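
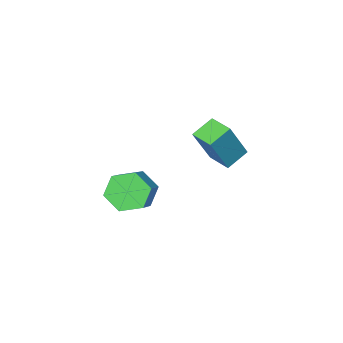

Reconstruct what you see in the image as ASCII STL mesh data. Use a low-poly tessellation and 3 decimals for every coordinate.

solid 
facet normal -0.682 -0.515 -0.519
outer loop
vertex 3.071 -4.205 -2.948
vertex 2.347 -3.527 -2.67
vertex 2.889 -3.376 -3.532
endloop
endfacet
facet normal 0.710 -0.295 -0.640
outer loop
vertex 3.071 -4.205 -2.948
vertex 2.889 -3.376 -3.532
vertex 3.937 -3.55 -2.289
endloop
endfacet
facet normal 0.710 -0.295 -0.640
outer loop
vertex 3.937 -3.55 -2.289
vertex 2.889 -3.376 -3.532
vertex 3.755 -2.721 -2.873
endloop
endfacet
facet normal 0.682 0.515 0.519
outer loop
vertex 3.937 -3.55 -2.289
vertex 3.755 -2.721 -2.873
vertex 3.213 -2.873 -2.01
endloop
endfacet
facet normal -0.682 -0.515 -0.519
outer loop
vertex 2.889 -3.376 -3.532
vertex 2.347 -3.527 -2.67
vertex 2.165 -2.698 -3.253
endloop
endfacet
facet normal 0.202 0.549 -0.811
outer loop
vertex 2.889 -3.376 -3.532
vertex 2.165 -2.698 -3.253
vertex 3.755 -2.721 -2.873
endloop
endfacet
facet normal 0.202 0.550 -0.811
outer loop
vertex 3.755 -2.721 -2.873
vertex 2.165 -2.698 -3.253
vertex 3.031 -2.044 -2.594
endloop
endfacet
facet normal 0.682 0.515 0.519
outer loop
vertex 3.755 -2.721 -2.873
vertex 3.031 -2.044 -2.594
vertex 3.213 -2.873 -2.01
endloop
endfacet
facet normal -0.682 -0.515 -0.520
outer loop
vertex 2.165 -2.698 -3.253
vertex 2.347 -3.527 -2.67
vertex 1.623 -2.85 -2.391
endloop
endfacet
facet normal -0.508 0.844 -0.170
outer loop
vertex 2.165 -2.698 -3.253
vertex 1.623 -2.85 -2.391
vertex 3.031 -2.044 -2.594
endloop
endfacet
facet normal -0.508 0.844 -0.172
outer loop
vertex 3.031 -2.044 -2.594
vertex 1.623 -2.85 -2.391
vertex 2.489 -2.195 -1.732
endloop
endfacet
facet normal 0.682 0.515 0.519
outer loop
vertex 3.031 -2.044 -2.594
vertex 2.489 -2.195 -1.732
vertex 3.213 -2.873 -2.01
endloop
endfacet
facet normal -0.682 -0.515 -0.519
outer loop
vertex 1.623 -2.85 -2.391
vertex 2.347 -3.527 -2.67
vertex 1.805 -3.679 -1.807
endloop
endfacet
facet normal -0.710 0.295 0.640
outer loop
vertex 1.623 -2.85 -2.391
vertex 1.805 -3.679 -1.807
vertex 2.489 -2.195 -1.732
endloop
endfacet
facet normal -0.710 0.295 0.640
outer loop
vertex 2.489 -2.195 -1.732
vertex 1.805 -3.679 -1.807
vertex 2.671 -3.024 -1.148
endloop
endfacet
facet normal 0.682 0.515 0.519
outer loop
vertex 2.489 -2.195 -1.732
vertex 2.671 -3.024 -1.148
vertex 3.213 -2.873 -2.01
endloop
endfacet
facet normal -0.682 -0.515 -0.519
outer loop
vertex 1.805 -3.679 -1.807
vertex 2.347 -3.527 -2.67
vertex 2.529 -4.356 -2.086
endloop
endfacet
facet normal -0.201 -0.550 0.811
outer loop
vertex 1.805 -3.679 -1.807
vertex 2.529 -4.356 -2.086
vertex 2.671 -3.024 -1.148
endloop
endfacet
facet normal -0.202 -0.549 0.811
outer loop
vertex 2.671 -3.024 -1.148
vertex 2.529 -4.356 -2.086
vertex 3.395 -3.702 -1.427
endloop
endfacet
facet normal 0.682 0.515 0.519
outer loop
vertex 2.671 -3.024 -1.148
vertex 3.395 -3.702 -1.427
vertex 3.213 -2.873 -2.01
endloop
endfacet
facet normal -0.682 -0.515 -0.519
outer loop
vertex 2.529 -4.356 -2.086
vertex 2.347 -3.527 -2.67
vertex 3.071 -4.205 -2.948
endloop
endfacet
facet normal 0.507 -0.844 0.171
outer loop
vertex 2.529 -4.356 -2.086
vertex 3.071 -4.205 -2.948
vertex 3.395 -3.702 -1.427
endloop
endfacet
facet normal 0.508 -0.844 0.171
outer loop
vertex 3.395 -3.702 -1.427
vertex 3.071 -4.205 -2.948
vertex 3.937 -3.55 -2.289
endloop
endfacet
facet normal 0.682 0.515 0.520
outer loop
vertex 3.395 -3.702 -1.427
vertex 3.937 -3.55 -2.289
vertex 3.213 -2.873 -2.01
endloop
endfacet
facet normal -0.882 0.004 0.471
outer loop
vertex -2.031 -3.864 -0.2
vertex -2.041 -2.674 -0.23
vertex -3.067 -3.92 -2.141
endloop
endfacet
facet normal 0.008 -1.000 0.025
outer loop
vertex -1.999 -3.926 -2.71
vertex -2.031 -3.864 -0.2
vertex -3.067 -3.92 -2.141
endloop
endfacet
facet normal -0.882 0.005 0.471
outer loop
vertex -3.067 -3.92 -2.141
vertex -2.041 -2.674 -0.23
vertex -3.076 -2.731 -2.17
endloop
endfacet
facet normal -0.470 -0.025 -0.882
outer loop
vertex -3.076 -2.731 -2.17
vertex -1.999 -3.926 -2.71
vertex -3.067 -3.92 -2.141
endloop
endfacet
facet normal 0.470 0.026 0.882
outer loop
vertex -2.031 -3.864 -0.2
vertex -0.973 -2.68 -0.799
vertex -2.041 -2.674 -0.23
endloop
endfacet
facet normal 0.009 -1.000 0.025
outer loop
vertex -0.964 -3.869 -0.77
vertex -2.031 -3.864 -0.2
vertex -1.999 -3.926 -2.71
endloop
endfacet
facet normal 0.471 0.025 0.882
outer loop
vertex -0.964 -3.869 -0.77
vertex -0.973 -2.68 -0.799
vertex -2.031 -3.864 -0.2
endloop
endfacet
facet normal -0.008 1.000 -0.025
outer loop
vertex -2.041 -2.674 -0.23
vertex -0.973 -2.68 -0.799
vertex -3.076 -2.731 -2.17
endloop
endfacet
facet normal -0.471 -0.026 -0.882
outer loop
vertex -2.009 -2.736 -2.74
vertex -1.999 -3.926 -2.71
vertex -3.076 -2.731 -2.17
endloop
endfacet
facet normal -0.008 1.000 -0.024
outer loop
vertex -3.076 -2.731 -2.17
vertex -0.973 -2.68 -0.799
vertex -2.009 -2.736 -2.74
endloop
endfacet
facet normal 0.882 -0.004 -0.471
outer loop
vertex -2.009 -2.736 -2.74
vertex -0.964 -3.869 -0.77
vertex -1.999 -3.926 -2.71
endloop
endfacet
facet normal 0.882 -0.005 -0.471
outer loop
vertex -0.973 -2.68 -0.799
vertex -0.964 -3.869 -0.77
vertex -2.009 -2.736 -2.74
endloop
endfacet

endsolid


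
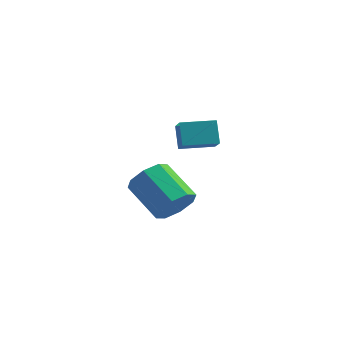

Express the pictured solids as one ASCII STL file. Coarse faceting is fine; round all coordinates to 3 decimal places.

solid 
facet normal -0.842 -0.540 -0.003
outer loop
vertex -1.951 -4.829 2.909
vertex -2.276 -4.328 3.761
vertex -2.423 -4.09 2.295
endloop
endfacet
facet normal 0.312 -0.481 -0.819
outer loop
vertex -1.304 -3.372 2.299
vertex -1.951 -4.829 2.909
vertex -2.423 -4.09 2.295
endloop
endfacet
facet normal -0.841 -0.541 -0.003
outer loop
vertex -2.423 -4.09 2.295
vertex -2.276 -4.328 3.761
vertex -2.748 -3.59 3.147
endloop
endfacet
facet normal -0.441 0.690 -0.573
outer loop
vertex -2.748 -3.59 3.147
vertex -1.304 -3.372 2.299
vertex -2.423 -4.09 2.295
endloop
endfacet
facet normal 0.441 -0.690 0.574
outer loop
vertex -1.951 -4.829 2.909
vertex -1.157 -3.61 3.765
vertex -2.276 -4.328 3.761
endloop
endfacet
facet normal 0.312 -0.482 -0.819
outer loop
vertex -0.832 -4.11 2.913
vertex -1.951 -4.829 2.909
vertex -1.304 -3.372 2.299
endloop
endfacet
facet normal 0.441 -0.690 0.573
outer loop
vertex -0.832 -4.11 2.913
vertex -1.157 -3.61 3.765
vertex -1.951 -4.829 2.909
endloop
endfacet
facet normal -0.312 0.482 0.819
outer loop
vertex -2.276 -4.328 3.761
vertex -1.157 -3.61 3.765
vertex -2.748 -3.59 3.147
endloop
endfacet
facet normal -0.441 0.690 -0.574
outer loop
vertex -1.629 -2.871 3.151
vertex -1.304 -3.372 2.299
vertex -2.748 -3.59 3.147
endloop
endfacet
facet normal -0.312 0.481 0.819
outer loop
vertex -2.748 -3.59 3.147
vertex -1.157 -3.61 3.765
vertex -1.629 -2.871 3.151
endloop
endfacet
facet normal 0.841 0.541 0.003
outer loop
vertex -1.629 -2.871 3.151
vertex -0.832 -4.11 2.913
vertex -1.304 -3.372 2.299
endloop
endfacet
facet normal 0.841 0.540 0.004
outer loop
vertex -1.157 -3.61 3.765
vertex -0.832 -4.11 2.913
vertex -1.629 -2.871 3.151
endloop
endfacet
facet normal 0.775 -0.373 -0.511
outer loop
vertex -2.521 -2.136 -1.098
vertex -3.092 -2.69 -1.56
vertex -2.766 -1.838 -1.687
endloop
endfacet
facet normal 0.527 0.826 0.199
outer loop
vertex -2.521 -2.136 -1.098
vertex -2.766 -1.838 -1.687
vertex -3.978 -1.437 -0.137
endloop
endfacet
facet normal 0.527 0.826 0.199
outer loop
vertex -3.978 -1.437 -0.137
vertex -2.766 -1.838 -1.687
vertex -4.223 -1.139 -0.726
endloop
endfacet
facet normal -0.775 0.372 0.511
outer loop
vertex -3.978 -1.437 -0.137
vertex -4.223 -1.139 -0.726
vertex -4.548 -1.99 -0.6
endloop
endfacet
facet normal 0.774 -0.373 -0.512
outer loop
vertex -2.766 -1.838 -1.687
vertex -3.092 -2.69 -1.56
vertex -3.203 -2.039 -2.202
endloop
endfacet
facet normal 0.126 0.883 -0.452
outer loop
vertex -2.766 -1.838 -1.687
vertex -3.203 -2.039 -2.202
vertex -4.223 -1.139 -0.726
endloop
endfacet
facet normal 0.126 0.883 -0.451
outer loop
vertex -4.223 -1.139 -0.726
vertex -3.203 -2.039 -2.202
vertex -4.659 -1.34 -1.241
endloop
endfacet
facet normal -0.775 0.372 0.511
outer loop
vertex -4.223 -1.139 -0.726
vertex -4.659 -1.34 -1.241
vertex -4.548 -1.99 -0.6
endloop
endfacet
facet normal 0.775 -0.372 -0.511
outer loop
vertex -3.203 -2.039 -2.202
vertex -3.092 -2.69 -1.56
vertex -3.574 -2.621 -2.341
endloop
endfacet
facet normal -0.349 0.422 -0.836
outer loop
vertex -3.203 -2.039 -2.202
vertex -3.574 -2.621 -2.341
vertex -4.659 -1.34 -1.241
endloop
endfacet
facet normal -0.349 0.422 -0.836
outer loop
vertex -4.659 -1.34 -1.241
vertex -3.574 -2.621 -2.341
vertex -5.03 -1.922 -1.38
endloop
endfacet
facet normal -0.775 0.372 0.511
outer loop
vertex -4.659 -1.34 -1.241
vertex -5.03 -1.922 -1.38
vertex -4.548 -1.99 -0.6
endloop
endfacet
facet normal 0.775 -0.371 -0.511
outer loop
vertex -3.574 -2.621 -2.341
vertex -3.092 -2.69 -1.56
vertex -3.662 -3.243 -2.023
endloop
endfacet
facet normal -0.620 -0.286 -0.731
outer loop
vertex -3.574 -2.621 -2.341
vertex -3.662 -3.243 -2.023
vertex -5.03 -1.922 -1.38
endloop
endfacet
facet normal -0.619 -0.285 -0.731
outer loop
vertex -5.03 -1.922 -1.38
vertex -3.662 -3.243 -2.023
vertex -5.119 -2.544 -1.062
endloop
endfacet
facet normal -0.775 0.372 0.511
outer loop
vertex -5.03 -1.922 -1.38
vertex -5.119 -2.544 -1.062
vertex -4.548 -1.99 -0.6
endloop
endfacet
facet normal 0.775 -0.372 -0.511
outer loop
vertex -3.662 -3.243 -2.023
vertex -3.092 -2.69 -1.56
vertex -3.417 -3.541 -1.434
endloop
endfacet
facet normal -0.527 -0.826 -0.199
outer loop
vertex -3.662 -3.243 -2.023
vertex -3.417 -3.541 -1.434
vertex -5.119 -2.544 -1.062
endloop
endfacet
facet normal -0.527 -0.826 -0.199
outer loop
vertex -5.119 -2.544 -1.062
vertex -3.417 -3.541 -1.434
vertex -4.874 -2.842 -0.473
endloop
endfacet
facet normal -0.775 0.373 0.511
outer loop
vertex -5.119 -2.544 -1.062
vertex -4.874 -2.842 -0.473
vertex -4.548 -1.99 -0.6
endloop
endfacet
facet normal 0.775 -0.372 -0.511
outer loop
vertex -3.417 -3.541 -1.434
vertex -3.092 -2.69 -1.56
vertex -2.981 -3.34 -0.919
endloop
endfacet
facet normal -0.126 -0.883 0.451
outer loop
vertex -3.417 -3.541 -1.434
vertex -2.981 -3.34 -0.919
vertex -4.874 -2.842 -0.473
endloop
endfacet
facet normal -0.126 -0.883 0.452
outer loop
vertex -4.874 -2.842 -0.473
vertex -2.981 -3.34 -0.919
vertex -4.437 -2.641 0.042
endloop
endfacet
facet normal -0.774 0.373 0.512
outer loop
vertex -4.874 -2.842 -0.473
vertex -4.437 -2.641 0.042
vertex -4.548 -1.99 -0.6
endloop
endfacet
facet normal 0.775 -0.372 -0.511
outer loop
vertex -2.981 -3.34 -0.919
vertex -3.092 -2.69 -1.56
vertex -2.61 -2.758 -0.78
endloop
endfacet
facet normal 0.349 -0.422 0.836
outer loop
vertex -2.981 -3.34 -0.919
vertex -2.61 -2.758 -0.78
vertex -4.437 -2.641 0.042
endloop
endfacet
facet normal 0.349 -0.422 0.836
outer loop
vertex -4.437 -2.641 0.042
vertex -2.61 -2.758 -0.78
vertex -4.066 -2.059 0.181
endloop
endfacet
facet normal -0.775 0.372 0.511
outer loop
vertex -4.437 -2.641 0.042
vertex -4.066 -2.059 0.181
vertex -4.548 -1.99 -0.6
endloop
endfacet
facet normal 0.775 -0.372 -0.511
outer loop
vertex -2.61 -2.758 -0.78
vertex -3.092 -2.69 -1.56
vertex -2.521 -2.136 -1.098
endloop
endfacet
facet normal 0.620 0.285 0.731
outer loop
vertex -2.61 -2.758 -0.78
vertex -2.521 -2.136 -1.098
vertex -4.066 -2.059 0.181
endloop
endfacet
facet normal 0.619 0.286 0.731
outer loop
vertex -4.066 -2.059 0.181
vertex -2.521 -2.136 -1.098
vertex -3.978 -1.437 -0.137
endloop
endfacet
facet normal -0.775 0.371 0.511
outer loop
vertex -4.066 -2.059 0.181
vertex -3.978 -1.437 -0.137
vertex -4.548 -1.99 -0.6
endloop
endfacet

endsolid


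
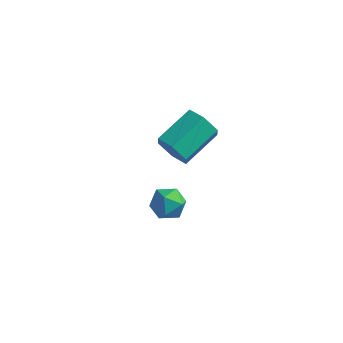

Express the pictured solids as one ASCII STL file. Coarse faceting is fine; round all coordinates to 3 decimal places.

solid 
facet normal -0.624 -0.346 0.700
outer loop
vertex 0.102 -1.242 -1.505
vertex 0.161 -1.862 -1.759
vertex 0.584 -1.654 -1.279
endloop
endfacet
facet normal -0.257 0.215 0.942
outer loop
vertex 0.102 -1.242 -1.505
vertex 0.584 -1.654 -1.279
vertex 0.721 -1.005 -1.39
endloop
endfacet
facet normal -0.389 0.768 0.509
outer loop
vertex 0.102 -1.242 -1.505
vertex 0.721 -1.005 -1.39
vertex 0.383 -0.812 -1.939
endloop
endfacet
facet normal -0.837 0.547 -0.000
outer loop
vertex 0.102 -1.242 -1.505
vertex 0.383 -0.812 -1.939
vertex 0.037 -1.342 -2.167
endloop
endfacet
facet normal -0.983 -0.142 0.118
outer loop
vertex 0.102 -1.242 -1.505
vertex 0.037 -1.342 -2.167
vertex 0.161 -1.862 -1.759
endloop
endfacet
facet normal 0.437 0.061 0.897
outer loop
vertex 0.721 -1.005 -1.39
vertex 0.584 -1.654 -1.279
vertex 1.163 -1.478 -1.573
endloop
endfacet
facet normal -0.156 -0.848 0.506
outer loop
vertex 0.584 -1.654 -1.279
vertex 0.161 -1.862 -1.759
vertex 0.817 -2.008 -1.801
endloop
endfacet
facet normal -0.735 -0.518 -0.437
outer loop
vertex 0.161 -1.862 -1.759
vertex 0.037 -1.342 -2.167
vertex 0.479 -1.815 -2.35
endloop
endfacet
facet normal -0.500 0.597 -0.628
outer loop
vertex 0.037 -1.342 -2.167
vertex 0.383 -0.812 -1.939
vertex 0.616 -1.166 -2.461
endloop
endfacet
facet normal 0.225 0.954 0.197
outer loop
vertex 0.383 -0.812 -1.939
vertex 0.721 -1.005 -1.39
vertex 1.039 -0.958 -1.981
endloop
endfacet
facet normal 0.837 -0.547 0.000
outer loop
vertex 1.098 -1.578 -2.235
vertex 1.163 -1.478 -1.573
vertex 0.817 -2.008 -1.801
endloop
endfacet
facet normal 0.389 -0.768 -0.509
outer loop
vertex 1.098 -1.578 -2.235
vertex 0.817 -2.008 -1.801
vertex 0.479 -1.815 -2.35
endloop
endfacet
facet normal 0.257 -0.215 -0.942
outer loop
vertex 1.098 -1.578 -2.235
vertex 0.479 -1.815 -2.35
vertex 0.616 -1.166 -2.461
endloop
endfacet
facet normal 0.624 0.346 -0.700
outer loop
vertex 1.098 -1.578 -2.235
vertex 0.616 -1.166 -2.461
vertex 1.039 -0.958 -1.981
endloop
endfacet
facet normal 0.983 0.142 -0.118
outer loop
vertex 1.098 -1.578 -2.235
vertex 1.039 -0.958 -1.981
vertex 1.163 -1.478 -1.573
endloop
endfacet
facet normal 0.500 -0.597 0.628
outer loop
vertex 0.817 -2.008 -1.801
vertex 1.163 -1.478 -1.573
vertex 0.584 -1.654 -1.279
endloop
endfacet
facet normal -0.225 -0.954 -0.197
outer loop
vertex 0.479 -1.815 -2.35
vertex 0.817 -2.008 -1.801
vertex 0.161 -1.862 -1.759
endloop
endfacet
facet normal -0.437 -0.061 -0.897
outer loop
vertex 0.616 -1.166 -2.461
vertex 0.479 -1.815 -2.35
vertex 0.037 -1.342 -2.167
endloop
endfacet
facet normal 0.156 0.848 -0.506
outer loop
vertex 1.039 -0.958 -1.981
vertex 0.616 -1.166 -2.461
vertex 0.383 -0.812 -1.939
endloop
endfacet
facet normal 0.735 0.518 0.437
outer loop
vertex 1.163 -1.478 -1.573
vertex 1.039 -0.958 -1.981
vertex 0.721 -1.005 -1.39
endloop
endfacet
facet normal -0.313 -0.878 -0.363
outer loop
vertex -0.342 1.896 -3.326
vertex -0.855 1.859 -2.793
vertex -1.015 2.183 -3.439
endloop
endfacet
facet normal 0.274 0.281 -0.920
outer loop
vertex -0.342 1.896 -3.326
vertex -1.015 2.183 -3.439
vertex 0.167 3.317 -2.74
endloop
endfacet
facet normal 0.275 0.281 -0.920
outer loop
vertex 0.167 3.317 -2.74
vertex -1.015 2.183 -3.439
vertex -0.506 3.605 -2.853
endloop
endfacet
facet normal 0.315 0.878 0.362
outer loop
vertex 0.167 3.317 -2.74
vertex -0.506 3.605 -2.853
vertex -0.345 3.281 -2.207
endloop
endfacet
facet normal -0.314 -0.878 -0.362
outer loop
vertex -1.015 2.183 -3.439
vertex -0.855 1.859 -2.793
vertex -1.527 2.146 -2.906
endloop
endfacet
facet normal -0.650 0.477 -0.592
outer loop
vertex -1.015 2.183 -3.439
vertex -1.527 2.146 -2.906
vertex -0.506 3.605 -2.853
endloop
endfacet
facet normal -0.650 0.477 -0.592
outer loop
vertex -0.506 3.605 -2.853
vertex -1.527 2.146 -2.906
vertex -1.018 3.568 -2.32
endloop
endfacet
facet normal 0.314 0.878 0.362
outer loop
vertex -0.506 3.605 -2.853
vertex -1.018 3.568 -2.32
vertex -0.345 3.281 -2.207
endloop
endfacet
facet normal -0.314 -0.878 -0.361
outer loop
vertex -1.527 2.146 -2.906
vertex -0.855 1.859 -2.793
vertex -1.367 1.823 -2.26
endloop
endfacet
facet normal -0.924 0.196 0.327
outer loop
vertex -1.527 2.146 -2.906
vertex -1.367 1.823 -2.26
vertex -1.018 3.568 -2.32
endloop
endfacet
facet normal -0.924 0.196 0.327
outer loop
vertex -1.018 3.568 -2.32
vertex -1.367 1.823 -2.26
vertex -0.858 3.244 -1.674
endloop
endfacet
facet normal 0.313 0.878 0.363
outer loop
vertex -1.018 3.568 -2.32
vertex -0.858 3.244 -1.674
vertex -0.345 3.281 -2.207
endloop
endfacet
facet normal -0.315 -0.878 -0.362
outer loop
vertex -1.367 1.823 -2.26
vertex -0.855 1.859 -2.793
vertex -0.694 1.535 -2.147
endloop
endfacet
facet normal -0.275 -0.281 0.920
outer loop
vertex -1.367 1.823 -2.26
vertex -0.694 1.535 -2.147
vertex -0.858 3.244 -1.674
endloop
endfacet
facet normal -0.274 -0.281 0.920
outer loop
vertex -0.858 3.244 -1.674
vertex -0.694 1.535 -2.147
vertex -0.185 2.957 -1.561
endloop
endfacet
facet normal 0.313 0.878 0.363
outer loop
vertex -0.858 3.244 -1.674
vertex -0.185 2.957 -1.561
vertex -0.345 3.281 -2.207
endloop
endfacet
facet normal -0.314 -0.878 -0.362
outer loop
vertex -0.694 1.535 -2.147
vertex -0.855 1.859 -2.793
vertex -0.182 1.572 -2.68
endloop
endfacet
facet normal 0.650 -0.477 0.592
outer loop
vertex -0.694 1.535 -2.147
vertex -0.182 1.572 -2.68
vertex -0.185 2.957 -1.561
endloop
endfacet
facet normal 0.650 -0.477 0.592
outer loop
vertex -0.185 2.957 -1.561
vertex -0.182 1.572 -2.68
vertex 0.327 2.994 -2.094
endloop
endfacet
facet normal 0.314 0.878 0.362
outer loop
vertex -0.185 2.957 -1.561
vertex 0.327 2.994 -2.094
vertex -0.345 3.281 -2.207
endloop
endfacet
facet normal -0.313 -0.878 -0.363
outer loop
vertex -0.182 1.572 -2.68
vertex -0.855 1.859 -2.793
vertex -0.342 1.896 -3.326
endloop
endfacet
facet normal 0.924 -0.196 -0.327
outer loop
vertex -0.182 1.572 -2.68
vertex -0.342 1.896 -3.326
vertex 0.327 2.994 -2.094
endloop
endfacet
facet normal 0.924 -0.196 -0.327
outer loop
vertex 0.327 2.994 -2.094
vertex -0.342 1.896 -3.326
vertex 0.167 3.317 -2.74
endloop
endfacet
facet normal 0.314 0.878 0.361
outer loop
vertex 0.327 2.994 -2.094
vertex 0.167 3.317 -2.74
vertex -0.345 3.281 -2.207
endloop
endfacet

endsolid


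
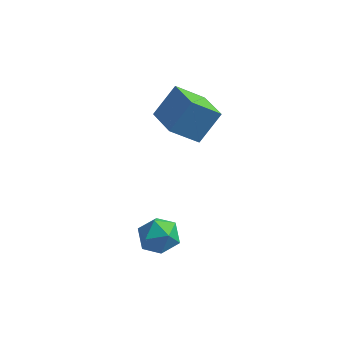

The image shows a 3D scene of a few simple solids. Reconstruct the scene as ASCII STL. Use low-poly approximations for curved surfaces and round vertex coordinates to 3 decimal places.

solid 
facet normal 0.303 0.946 0.117
outer loop
vertex -2.858 -2.832 -4.209
vertex -3.693 -2.663 -3.412
vertex -2.639 -3.041 -3.082
endloop
endfacet
facet normal 0.848 0.525 -0.068
outer loop
vertex -2.858 -2.832 -4.209
vertex -2.639 -3.041 -3.082
vertex -2.248 -3.778 -3.898
endloop
endfacet
facet normal 0.689 0.217 -0.691
outer loop
vertex -2.858 -2.832 -4.209
vertex -2.248 -3.778 -3.898
vertex -3.06 -3.856 -4.732
endloop
endfacet
facet normal 0.045 0.447 -0.893
outer loop
vertex -2.858 -2.832 -4.209
vertex -3.06 -3.856 -4.732
vertex -3.953 -3.167 -4.432
endloop
endfacet
facet normal -0.195 0.898 -0.394
outer loop
vertex -2.858 -2.832 -4.209
vertex -3.953 -3.167 -4.432
vertex -3.693 -2.663 -3.412
endloop
endfacet
facet normal 0.905 0.011 0.424
outer loop
vertex -2.248 -3.778 -3.898
vertex -2.639 -3.041 -3.082
vertex -2.707 -4.193 -2.908
endloop
endfacet
facet normal 0.022 0.692 0.721
outer loop
vertex -2.639 -3.041 -3.082
vertex -3.693 -2.663 -3.412
vertex -3.6 -3.504 -2.608
endloop
endfacet
facet normal -0.782 0.615 -0.105
outer loop
vertex -3.693 -2.663 -3.412
vertex -3.953 -3.167 -4.432
vertex -4.412 -3.582 -3.442
endloop
endfacet
facet normal -0.395 -0.114 -0.912
outer loop
vertex -3.953 -3.167 -4.432
vertex -3.06 -3.856 -4.732
vertex -4.021 -4.319 -4.258
endloop
endfacet
facet normal 0.648 -0.488 -0.585
outer loop
vertex -3.06 -3.856 -4.732
vertex -2.248 -3.778 -3.898
vertex -2.967 -4.697 -3.928
endloop
endfacet
facet normal -0.045 -0.447 0.893
outer loop
vertex -3.802 -4.528 -3.131
vertex -2.707 -4.193 -2.908
vertex -3.6 -3.504 -2.608
endloop
endfacet
facet normal -0.689 -0.217 0.691
outer loop
vertex -3.802 -4.528 -3.131
vertex -3.6 -3.504 -2.608
vertex -4.412 -3.582 -3.442
endloop
endfacet
facet normal -0.848 -0.525 0.068
outer loop
vertex -3.802 -4.528 -3.131
vertex -4.412 -3.582 -3.442
vertex -4.021 -4.319 -4.258
endloop
endfacet
facet normal -0.303 -0.946 -0.117
outer loop
vertex -3.802 -4.528 -3.131
vertex -4.021 -4.319 -4.258
vertex -2.967 -4.697 -3.928
endloop
endfacet
facet normal 0.195 -0.898 0.394
outer loop
vertex -3.802 -4.528 -3.131
vertex -2.967 -4.697 -3.928
vertex -2.707 -4.193 -2.908
endloop
endfacet
facet normal 0.395 0.114 0.912
outer loop
vertex -3.6 -3.504 -2.608
vertex -2.707 -4.193 -2.908
vertex -2.639 -3.041 -3.082
endloop
endfacet
facet normal -0.648 0.488 0.585
outer loop
vertex -4.412 -3.582 -3.442
vertex -3.6 -3.504 -2.608
vertex -3.693 -2.663 -3.412
endloop
endfacet
facet normal -0.905 -0.011 -0.424
outer loop
vertex -4.021 -4.319 -4.258
vertex -4.412 -3.582 -3.442
vertex -3.953 -3.167 -4.432
endloop
endfacet
facet normal -0.022 -0.692 -0.721
outer loop
vertex -2.967 -4.697 -3.928
vertex -4.021 -4.319 -4.258
vertex -3.06 -3.856 -4.732
endloop
endfacet
facet normal 0.782 -0.615 0.105
outer loop
vertex -2.707 -4.193 -2.908
vertex -2.967 -4.697 -3.928
vertex -2.248 -3.778 -3.898
endloop
endfacet
facet normal -0.681 -0.327 0.655
outer loop
vertex -2.841 1.419 2.339
vertex -4.042 2.988 1.874
vertex -3.726 0.305 0.864
endloop
endfacet
facet normal 0.592 -0.773 0.229
outer loop
vertex -2.338 0.972 -0.474
vertex -2.841 1.419 2.339
vertex -3.726 0.305 0.864
endloop
endfacet
facet normal -0.680 -0.327 0.656
outer loop
vertex -3.726 0.305 0.864
vertex -4.042 2.988 1.874
vertex -4.928 1.873 0.399
endloop
endfacet
facet normal -0.432 -0.544 -0.719
outer loop
vertex -4.928 1.873 0.399
vertex -2.338 0.972 -0.474
vertex -3.726 0.305 0.864
endloop
endfacet
facet normal 0.432 0.544 0.719
outer loop
vertex -2.841 1.419 2.339
vertex -2.654 3.655 0.536
vertex -4.042 2.988 1.874
endloop
endfacet
facet normal 0.592 -0.773 0.229
outer loop
vertex -1.452 2.087 1.001
vertex -2.841 1.419 2.339
vertex -2.338 0.972 -0.474
endloop
endfacet
facet normal 0.431 0.544 0.720
outer loop
vertex -1.452 2.087 1.001
vertex -2.654 3.655 0.536
vertex -2.841 1.419 2.339
endloop
endfacet
facet normal -0.592 0.773 -0.229
outer loop
vertex -4.042 2.988 1.874
vertex -2.654 3.655 0.536
vertex -4.928 1.873 0.399
endloop
endfacet
facet normal -0.432 -0.544 -0.720
outer loop
vertex -3.539 2.541 -0.939
vertex -2.338 0.972 -0.474
vertex -4.928 1.873 0.399
endloop
endfacet
facet normal -0.592 0.773 -0.229
outer loop
vertex -4.928 1.873 0.399
vertex -2.654 3.655 0.536
vertex -3.539 2.541 -0.939
endloop
endfacet
facet normal 0.681 0.327 -0.656
outer loop
vertex -3.539 2.541 -0.939
vertex -1.452 2.087 1.001
vertex -2.338 0.972 -0.474
endloop
endfacet
facet normal 0.681 0.327 -0.656
outer loop
vertex -2.654 3.655 0.536
vertex -1.452 2.087 1.001
vertex -3.539 2.541 -0.939
endloop
endfacet

endsolid


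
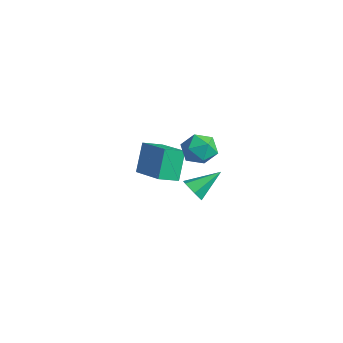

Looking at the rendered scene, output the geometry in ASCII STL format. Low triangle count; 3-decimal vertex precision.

solid 
facet normal -0.928 0.063 -0.366
outer loop
vertex -3.389 -2.297 -1.025
vertex -3.176 -1.375 -1.406
vertex -2.897 -2.974 -2.389
endloop
endfacet
facet normal -0.209 -0.904 0.373
outer loop
vertex -0.984 -3.105 -1.634
vertex -3.389 -2.297 -1.025
vertex -2.897 -2.974 -2.389
endloop
endfacet
facet normal -0.928 0.063 -0.366
outer loop
vertex -2.897 -2.974 -2.389
vertex -3.176 -1.375 -1.406
vertex -2.684 -2.053 -2.77
endloop
endfacet
facet normal 0.307 -0.424 -0.852
outer loop
vertex -2.684 -2.053 -2.77
vertex -0.984 -3.105 -1.634
vertex -2.897 -2.974 -2.389
endloop
endfacet
facet normal -0.307 0.423 0.852
outer loop
vertex -3.389 -2.297 -1.025
vertex -1.263 -1.506 -0.651
vertex -3.176 -1.375 -1.406
endloop
endfacet
facet normal -0.209 -0.904 0.374
outer loop
vertex -1.476 -2.427 -0.27
vertex -3.389 -2.297 -1.025
vertex -0.984 -3.105 -1.634
endloop
endfacet
facet normal -0.307 0.424 0.852
outer loop
vertex -1.476 -2.427 -0.27
vertex -1.263 -1.506 -0.651
vertex -3.389 -2.297 -1.025
endloop
endfacet
facet normal 0.209 0.904 -0.374
outer loop
vertex -3.176 -1.375 -1.406
vertex -1.263 -1.506 -0.651
vertex -2.684 -2.053 -2.77
endloop
endfacet
facet normal 0.308 -0.423 -0.852
outer loop
vertex -0.771 -2.183 -2.015
vertex -0.984 -3.105 -1.634
vertex -2.684 -2.053 -2.77
endloop
endfacet
facet normal 0.209 0.904 -0.373
outer loop
vertex -2.684 -2.053 -2.77
vertex -1.263 -1.506 -0.651
vertex -0.771 -2.183 -2.015
endloop
endfacet
facet normal 0.928 -0.063 0.366
outer loop
vertex -0.771 -2.183 -2.015
vertex -1.476 -2.427 -0.27
vertex -0.984 -3.105 -1.634
endloop
endfacet
facet normal 0.928 -0.063 0.366
outer loop
vertex -1.263 -1.506 -0.651
vertex -1.476 -2.427 -0.27
vertex -0.771 -2.183 -2.015
endloop
endfacet
facet normal -0.157 -0.843 -0.514
outer loop
vertex 3.602 -4.499 0.926
vertex 3.104 -4.244 0.66
vertex 3.661 -4.186 0.394
endloop
endfacet
facet normal 0.978 0.115 0.176
outer loop
vertex 3.602 -4.499 0.926
vertex 3.661 -4.186 0.394
vertex 3.336 -2.996 1.42
endloop
endfacet
facet normal -0.157 -0.844 -0.513
outer loop
vertex 3.661 -4.186 0.394
vertex 3.104 -4.244 0.66
vertex 3.162 -3.931 0.128
endloop
endfacet
facet normal 0.592 0.613 -0.523
outer loop
vertex 3.661 -4.186 0.394
vertex 3.162 -3.931 0.128
vertex 3.336 -2.996 1.42
endloop
endfacet
facet normal -0.157 -0.844 -0.513
outer loop
vertex 3.162 -3.931 0.128
vertex 3.104 -4.244 0.66
vertex 2.605 -3.989 0.394
endloop
endfacet
facet normal -0.332 0.785 -0.523
outer loop
vertex 3.162 -3.931 0.128
vertex 2.605 -3.989 0.394
vertex 3.336 -2.996 1.42
endloop
endfacet
facet normal -0.157 -0.843 -0.514
outer loop
vertex 2.605 -3.989 0.394
vertex 3.104 -4.244 0.66
vertex 2.546 -4.302 0.926
endloop
endfacet
facet normal -0.870 0.461 0.174
outer loop
vertex 2.605 -3.989 0.394
vertex 2.546 -4.302 0.926
vertex 3.336 -2.996 1.42
endloop
endfacet
facet normal -0.157 -0.843 -0.514
outer loop
vertex 2.546 -4.302 0.926
vertex 3.104 -4.244 0.66
vertex 3.045 -4.557 1.192
endloop
endfacet
facet normal -0.485 -0.037 0.874
outer loop
vertex 2.546 -4.302 0.926
vertex 3.045 -4.557 1.192
vertex 3.336 -2.996 1.42
endloop
endfacet
facet normal -0.157 -0.843 -0.514
outer loop
vertex 3.045 -4.557 1.192
vertex 3.104 -4.244 0.66
vertex 3.602 -4.499 0.926
endloop
endfacet
facet normal 0.439 -0.209 0.874
outer loop
vertex 3.045 -4.557 1.192
vertex 3.602 -4.499 0.926
vertex 3.336 -2.996 1.42
endloop
endfacet
facet normal -0.471 0.877 0.097
outer loop
vertex 1.232 -2.007 1.162
vertex 0.684 -2.362 1.709
vertex 1.403 -2.007 1.996
endloop
endfacet
facet normal 0.222 0.974 -0.045
outer loop
vertex 1.232 -2.007 1.162
vertex 1.403 -2.007 1.996
vertex 2.022 -2.174 1.434
endloop
endfacet
facet normal 0.367 0.651 -0.665
outer loop
vertex 1.232 -2.007 1.162
vertex 2.022 -2.174 1.434
vertex 1.685 -2.632 0.8
endloop
endfacet
facet normal -0.236 0.354 -0.905
outer loop
vertex 1.232 -2.007 1.162
vertex 1.685 -2.632 0.8
vertex 0.858 -2.748 0.97
endloop
endfacet
facet normal -0.754 0.493 -0.435
outer loop
vertex 1.232 -2.007 1.162
vertex 0.858 -2.748 0.97
vertex 0.684 -2.362 1.709
endloop
endfacet
facet normal 0.599 0.651 0.466
outer loop
vertex 2.022 -2.174 1.434
vertex 1.403 -2.007 1.996
vertex 1.962 -2.632 2.15
endloop
endfacet
facet normal -0.521 0.493 0.696
outer loop
vertex 1.403 -2.007 1.996
vertex 0.684 -2.362 1.709
vertex 1.135 -2.748 2.32
endloop
endfacet
facet normal -0.978 -0.128 -0.164
outer loop
vertex 0.684 -2.362 1.709
vertex 0.858 -2.748 0.97
vertex 0.798 -3.206 1.686
endloop
endfacet
facet normal -0.141 -0.354 -0.925
outer loop
vertex 0.858 -2.748 0.97
vertex 1.685 -2.632 0.8
vertex 1.417 -3.373 1.124
endloop
endfacet
facet normal 0.835 0.127 -0.536
outer loop
vertex 1.685 -2.632 0.8
vertex 2.022 -2.174 1.434
vertex 2.136 -3.018 1.411
endloop
endfacet
facet normal 0.236 -0.354 0.905
outer loop
vertex 1.588 -3.373 1.958
vertex 1.962 -2.632 2.15
vertex 1.135 -2.748 2.32
endloop
endfacet
facet normal -0.367 -0.651 0.665
outer loop
vertex 1.588 -3.373 1.958
vertex 1.135 -2.748 2.32
vertex 0.798 -3.206 1.686
endloop
endfacet
facet normal -0.222 -0.974 0.045
outer loop
vertex 1.588 -3.373 1.958
vertex 0.798 -3.206 1.686
vertex 1.417 -3.373 1.124
endloop
endfacet
facet normal 0.471 -0.877 -0.097
outer loop
vertex 1.588 -3.373 1.958
vertex 1.417 -3.373 1.124
vertex 2.136 -3.018 1.411
endloop
endfacet
facet normal 0.754 -0.493 0.435
outer loop
vertex 1.588 -3.373 1.958
vertex 2.136 -3.018 1.411
vertex 1.962 -2.632 2.15
endloop
endfacet
facet normal 0.141 0.354 0.925
outer loop
vertex 1.135 -2.748 2.32
vertex 1.962 -2.632 2.15
vertex 1.403 -2.007 1.996
endloop
endfacet
facet normal -0.835 -0.127 0.536
outer loop
vertex 0.798 -3.206 1.686
vertex 1.135 -2.748 2.32
vertex 0.684 -2.362 1.709
endloop
endfacet
facet normal -0.599 -0.651 -0.466
outer loop
vertex 1.417 -3.373 1.124
vertex 0.798 -3.206 1.686
vertex 0.858 -2.748 0.97
endloop
endfacet
facet normal 0.521 -0.493 -0.696
outer loop
vertex 2.136 -3.018 1.411
vertex 1.417 -3.373 1.124
vertex 1.685 -2.632 0.8
endloop
endfacet
facet normal 0.978 0.128 0.164
outer loop
vertex 1.962 -2.632 2.15
vertex 2.136 -3.018 1.411
vertex 2.022 -2.174 1.434
endloop
endfacet

endsolid


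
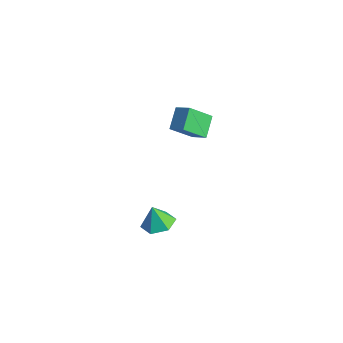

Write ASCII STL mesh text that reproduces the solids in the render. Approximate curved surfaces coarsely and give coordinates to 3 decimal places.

solid 
facet normal -0.839 -0.166 -0.519
outer loop
vertex 1.862 -0.496 2.445
vertex 2.226 0.406 1.568
vertex 2.358 -1.244 1.882
endloop
endfacet
facet normal -0.278 -0.688 0.670
outer loop
vertex 3.054 -1.106 2.312
vertex 1.862 -0.496 2.445
vertex 2.358 -1.244 1.882
endloop
endfacet
facet normal -0.839 -0.166 -0.518
outer loop
vertex 2.358 -1.244 1.882
vertex 2.226 0.406 1.568
vertex 2.722 -0.342 1.004
endloop
endfacet
facet normal 0.468 -0.706 -0.531
outer loop
vertex 2.722 -0.342 1.004
vertex 3.054 -1.106 2.312
vertex 2.358 -1.244 1.882
endloop
endfacet
facet normal -0.468 0.706 0.532
outer loop
vertex 1.862 -0.496 2.445
vertex 2.922 0.544 1.998
vertex 2.226 0.406 1.568
endloop
endfacet
facet normal -0.278 -0.689 0.669
outer loop
vertex 2.558 -0.358 2.876
vertex 1.862 -0.496 2.445
vertex 3.054 -1.106 2.312
endloop
endfacet
facet normal -0.469 0.706 0.531
outer loop
vertex 2.558 -0.358 2.876
vertex 2.922 0.544 1.998
vertex 1.862 -0.496 2.445
endloop
endfacet
facet normal 0.277 0.689 -0.670
outer loop
vertex 2.226 0.406 1.568
vertex 2.922 0.544 1.998
vertex 2.722 -0.342 1.004
endloop
endfacet
facet normal 0.469 -0.706 -0.531
outer loop
vertex 3.418 -0.204 1.435
vertex 3.054 -1.106 2.312
vertex 2.722 -0.342 1.004
endloop
endfacet
facet normal 0.278 0.689 -0.670
outer loop
vertex 2.722 -0.342 1.004
vertex 2.922 0.544 1.998
vertex 3.418 -0.204 1.435
endloop
endfacet
facet normal 0.839 0.165 0.518
outer loop
vertex 3.418 -0.204 1.435
vertex 2.558 -0.358 2.876
vertex 3.054 -1.106 2.312
endloop
endfacet
facet normal 0.839 0.166 0.518
outer loop
vertex 2.922 0.544 1.998
vertex 2.558 -0.358 2.876
vertex 3.418 -0.204 1.435
endloop
endfacet
facet normal 0.267 0.097 -0.959
outer loop
vertex 3.175 -1.572 -3.587
vertex 2.767 -2.2 -3.764
vertex 2.435 -1.506 -3.786
endloop
endfacet
facet normal -0.097 0.780 0.619
outer loop
vertex 3.175 -1.572 -3.587
vertex 2.435 -1.506 -3.786
vertex 2.493 -2.3 -2.776
endloop
endfacet
facet normal 0.266 0.097 -0.959
outer loop
vertex 2.435 -1.506 -3.786
vertex 2.767 -2.2 -3.764
vertex 2.027 -2.135 -3.963
endloop
endfacet
facet normal -0.821 0.425 0.381
outer loop
vertex 2.435 -1.506 -3.786
vertex 2.027 -2.135 -3.963
vertex 2.493 -2.3 -2.776
endloop
endfacet
facet normal 0.266 0.097 -0.959
outer loop
vertex 2.027 -2.135 -3.963
vertex 2.767 -2.2 -3.764
vertex 2.359 -2.829 -3.941
endloop
endfacet
facet normal -0.868 -0.406 0.284
outer loop
vertex 2.027 -2.135 -3.963
vertex 2.359 -2.829 -3.941
vertex 2.493 -2.3 -2.776
endloop
endfacet
facet normal 0.267 0.096 -0.959
outer loop
vertex 2.359 -2.829 -3.941
vertex 2.767 -2.2 -3.764
vertex 3.1 -2.894 -3.741
endloop
endfacet
facet normal -0.192 -0.885 0.424
outer loop
vertex 2.359 -2.829 -3.941
vertex 3.1 -2.894 -3.741
vertex 2.493 -2.3 -2.776
endloop
endfacet
facet normal 0.267 0.097 -0.959
outer loop
vertex 3.1 -2.894 -3.741
vertex 2.767 -2.2 -3.764
vertex 3.508 -2.266 -3.564
endloop
endfacet
facet normal 0.531 -0.531 0.661
outer loop
vertex 3.1 -2.894 -3.741
vertex 3.508 -2.266 -3.564
vertex 2.493 -2.3 -2.776
endloop
endfacet
facet normal 0.267 0.097 -0.959
outer loop
vertex 3.508 -2.266 -3.564
vertex 2.767 -2.2 -3.764
vertex 3.175 -1.572 -3.587
endloop
endfacet
facet normal 0.578 0.303 0.758
outer loop
vertex 3.508 -2.266 -3.564
vertex 3.175 -1.572 -3.587
vertex 2.493 -2.3 -2.776
endloop
endfacet

endsolid


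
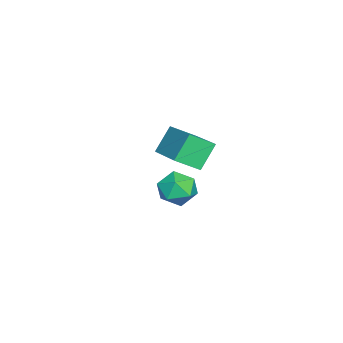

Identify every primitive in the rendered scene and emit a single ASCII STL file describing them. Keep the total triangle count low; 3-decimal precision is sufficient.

solid 
facet normal -0.774 -0.555 -0.304
outer loop
vertex -2.472 -1.128 0.296
vertex -3.082 -0.774 1.204
vertex -2.823 -0.34 -0.248
endloop
endfacet
facet normal 0.531 -0.308 -0.789
outer loop
vertex -1.438 0.654 0.296
vertex -2.472 -1.128 0.296
vertex -2.823 -0.34 -0.248
endloop
endfacet
facet normal -0.774 -0.556 -0.304
outer loop
vertex -2.823 -0.34 -0.248
vertex -3.082 -0.774 1.204
vertex -3.434 0.014 0.66
endloop
endfacet
facet normal -0.345 0.772 -0.533
outer loop
vertex -3.434 0.014 0.66
vertex -1.438 0.654 0.296
vertex -2.823 -0.34 -0.248
endloop
endfacet
facet normal 0.345 -0.773 0.533
outer loop
vertex -2.472 -1.128 0.296
vertex -1.697 0.22 1.748
vertex -3.082 -0.774 1.204
endloop
endfacet
facet normal 0.531 -0.308 -0.790
outer loop
vertex -1.086 -0.134 0.84
vertex -2.472 -1.128 0.296
vertex -1.438 0.654 0.296
endloop
endfacet
facet normal 0.345 -0.773 0.533
outer loop
vertex -1.086 -0.134 0.84
vertex -1.697 0.22 1.748
vertex -2.472 -1.128 0.296
endloop
endfacet
facet normal -0.531 0.308 0.789
outer loop
vertex -3.082 -0.774 1.204
vertex -1.697 0.22 1.748
vertex -3.434 0.014 0.66
endloop
endfacet
facet normal -0.345 0.773 -0.533
outer loop
vertex -2.048 1.008 1.204
vertex -1.438 0.654 0.296
vertex -3.434 0.014 0.66
endloop
endfacet
facet normal -0.531 0.308 0.789
outer loop
vertex -3.434 0.014 0.66
vertex -1.697 0.22 1.748
vertex -2.048 1.008 1.204
endloop
endfacet
facet normal 0.774 0.555 0.304
outer loop
vertex -2.048 1.008 1.204
vertex -1.086 -0.134 0.84
vertex -1.438 0.654 0.296
endloop
endfacet
facet normal 0.774 0.555 0.305
outer loop
vertex -1.697 0.22 1.748
vertex -1.086 -0.134 0.84
vertex -2.048 1.008 1.204
endloop
endfacet
facet normal -0.646 0.290 0.706
outer loop
vertex 1.125 1.047 1.517
vertex 0.597 0.71 1.172
vertex 0.981 0.363 1.666
endloop
endfacet
facet normal 0.010 0.211 0.977
outer loop
vertex 1.125 1.047 1.517
vertex 0.981 0.363 1.666
vertex 1.659 0.582 1.612
endloop
endfacet
facet normal 0.450 0.643 0.619
outer loop
vertex 1.125 1.047 1.517
vertex 1.659 0.582 1.612
vertex 1.695 1.064 1.085
endloop
endfacet
facet normal 0.067 0.990 0.127
outer loop
vertex 1.125 1.047 1.517
vertex 1.695 1.064 1.085
vertex 1.039 1.143 0.813
endloop
endfacet
facet normal -0.610 0.772 0.180
outer loop
vertex 1.125 1.047 1.517
vertex 1.039 1.143 0.813
vertex 0.597 0.71 1.172
endloop
endfacet
facet normal 0.217 -0.461 0.860
outer loop
vertex 1.659 0.582 1.612
vertex 0.981 0.363 1.666
vertex 1.461 -0.043 1.327
endloop
endfacet
facet normal -0.843 -0.333 0.421
outer loop
vertex 0.981 0.363 1.666
vertex 0.597 0.71 1.172
vertex 0.805 0.036 1.055
endloop
endfacet
facet normal -0.785 0.445 -0.430
outer loop
vertex 0.597 0.71 1.172
vertex 1.039 1.143 0.813
vertex 0.841 0.518 0.528
endloop
endfacet
facet normal 0.310 0.798 -0.517
outer loop
vertex 1.039 1.143 0.813
vertex 1.695 1.064 1.085
vertex 1.519 0.737 0.474
endloop
endfacet
facet normal 0.930 0.238 0.281
outer loop
vertex 1.695 1.064 1.085
vertex 1.659 0.582 1.612
vertex 1.903 0.39 0.968
endloop
endfacet
facet normal -0.067 -0.990 -0.127
outer loop
vertex 1.375 0.053 0.623
vertex 1.461 -0.043 1.327
vertex 0.805 0.036 1.055
endloop
endfacet
facet normal -0.450 -0.643 -0.619
outer loop
vertex 1.375 0.053 0.623
vertex 0.805 0.036 1.055
vertex 0.841 0.518 0.528
endloop
endfacet
facet normal -0.010 -0.211 -0.977
outer loop
vertex 1.375 0.053 0.623
vertex 0.841 0.518 0.528
vertex 1.519 0.737 0.474
endloop
endfacet
facet normal 0.646 -0.290 -0.706
outer loop
vertex 1.375 0.053 0.623
vertex 1.519 0.737 0.474
vertex 1.903 0.39 0.968
endloop
endfacet
facet normal 0.610 -0.772 -0.180
outer loop
vertex 1.375 0.053 0.623
vertex 1.903 0.39 0.968
vertex 1.461 -0.043 1.327
endloop
endfacet
facet normal -0.310 -0.798 0.517
outer loop
vertex 0.805 0.036 1.055
vertex 1.461 -0.043 1.327
vertex 0.981 0.363 1.666
endloop
endfacet
facet normal -0.930 -0.238 -0.281
outer loop
vertex 0.841 0.518 0.528
vertex 0.805 0.036 1.055
vertex 0.597 0.71 1.172
endloop
endfacet
facet normal -0.217 0.461 -0.860
outer loop
vertex 1.519 0.737 0.474
vertex 0.841 0.518 0.528
vertex 1.039 1.143 0.813
endloop
endfacet
facet normal 0.843 0.333 -0.421
outer loop
vertex 1.903 0.39 0.968
vertex 1.519 0.737 0.474
vertex 1.695 1.064 1.085
endloop
endfacet
facet normal 0.785 -0.445 0.430
outer loop
vertex 1.461 -0.043 1.327
vertex 1.903 0.39 0.968
vertex 1.659 0.582 1.612
endloop
endfacet

endsolid


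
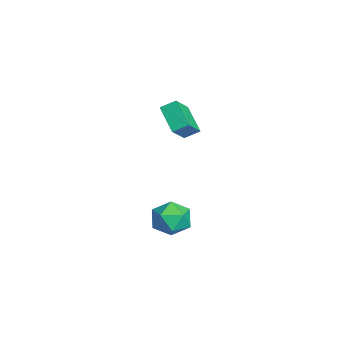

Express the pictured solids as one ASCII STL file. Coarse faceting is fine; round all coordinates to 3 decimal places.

solid 
facet normal 0.260 0.937 0.235
outer loop
vertex 3.527 -0.975 -4.194
vertex 2.659 -0.96 -3.293
vertex 3.821 -1.347 -3.036
endloop
endfacet
facet normal 0.818 0.575 -0.023
outer loop
vertex 3.527 -0.975 -4.194
vertex 3.821 -1.347 -3.036
vertex 4.243 -1.987 -4.025
endloop
endfacet
facet normal 0.649 0.346 -0.678
outer loop
vertex 3.527 -0.975 -4.194
vertex 4.243 -1.987 -4.025
vertex 3.342 -1.997 -4.893
endloop
endfacet
facet normal -0.013 0.566 -0.824
outer loop
vertex 3.527 -0.975 -4.194
vertex 3.342 -1.997 -4.893
vertex 2.363 -1.362 -4.441
endloop
endfacet
facet normal -0.254 0.931 -0.261
outer loop
vertex 3.527 -0.975 -4.194
vertex 2.363 -1.362 -4.441
vertex 2.659 -0.96 -3.293
endloop
endfacet
facet normal 0.920 0.002 0.391
outer loop
vertex 4.243 -1.987 -4.025
vertex 3.821 -1.347 -3.036
vertex 3.817 -2.598 -3.019
endloop
endfacet
facet normal 0.017 0.588 0.808
outer loop
vertex 3.821 -1.347 -3.036
vertex 2.659 -0.96 -3.293
vertex 2.838 -1.963 -2.567
endloop
endfacet
facet normal -0.815 0.580 0.007
outer loop
vertex 2.659 -0.96 -3.293
vertex 2.363 -1.362 -4.441
vertex 1.937 -1.973 -3.435
endloop
endfacet
facet normal -0.425 -0.011 -0.905
outer loop
vertex 2.363 -1.362 -4.441
vertex 3.342 -1.997 -4.893
vertex 2.359 -2.613 -4.424
endloop
endfacet
facet normal 0.647 -0.368 -0.668
outer loop
vertex 3.342 -1.997 -4.893
vertex 4.243 -1.987 -4.025
vertex 3.521 -3.0 -4.167
endloop
endfacet
facet normal 0.013 -0.566 0.824
outer loop
vertex 2.653 -2.985 -3.266
vertex 3.817 -2.598 -3.019
vertex 2.838 -1.963 -2.567
endloop
endfacet
facet normal -0.649 -0.346 0.678
outer loop
vertex 2.653 -2.985 -3.266
vertex 2.838 -1.963 -2.567
vertex 1.937 -1.973 -3.435
endloop
endfacet
facet normal -0.818 -0.575 0.023
outer loop
vertex 2.653 -2.985 -3.266
vertex 1.937 -1.973 -3.435
vertex 2.359 -2.613 -4.424
endloop
endfacet
facet normal -0.260 -0.937 -0.235
outer loop
vertex 2.653 -2.985 -3.266
vertex 2.359 -2.613 -4.424
vertex 3.521 -3.0 -4.167
endloop
endfacet
facet normal 0.254 -0.931 0.261
outer loop
vertex 2.653 -2.985 -3.266
vertex 3.521 -3.0 -4.167
vertex 3.817 -2.598 -3.019
endloop
endfacet
facet normal 0.425 0.011 0.905
outer loop
vertex 2.838 -1.963 -2.567
vertex 3.817 -2.598 -3.019
vertex 3.821 -1.347 -3.036
endloop
endfacet
facet normal -0.647 0.368 0.668
outer loop
vertex 1.937 -1.973 -3.435
vertex 2.838 -1.963 -2.567
vertex 2.659 -0.96 -3.293
endloop
endfacet
facet normal -0.920 -0.002 -0.391
outer loop
vertex 2.359 -2.613 -4.424
vertex 1.937 -1.973 -3.435
vertex 2.363 -1.362 -4.441
endloop
endfacet
facet normal -0.017 -0.588 -0.808
outer loop
vertex 3.521 -3.0 -4.167
vertex 2.359 -2.613 -4.424
vertex 3.342 -1.997 -4.893
endloop
endfacet
facet normal 0.815 -0.580 -0.007
outer loop
vertex 3.817 -2.598 -3.019
vertex 3.521 -3.0 -4.167
vertex 4.243 -1.987 -4.025
endloop
endfacet
facet normal -0.757 -0.295 0.583
outer loop
vertex 0.792 -2.429 3.596
vertex 0.848 -1.561 4.108
vertex -0.341 -1.705 2.492
endloop
endfacet
facet normal -0.056 -0.860 -0.507
outer loop
vertex 1.112 -1.139 1.372
vertex 0.792 -2.429 3.596
vertex -0.341 -1.705 2.492
endloop
endfacet
facet normal -0.757 -0.295 0.583
outer loop
vertex -0.341 -1.705 2.492
vertex 0.848 -1.561 4.108
vertex -0.285 -0.836 3.004
endloop
endfacet
facet normal -0.651 0.416 -0.635
outer loop
vertex -0.285 -0.836 3.004
vertex 1.112 -1.139 1.372
vertex -0.341 -1.705 2.492
endloop
endfacet
facet normal 0.651 -0.416 0.635
outer loop
vertex 0.792 -2.429 3.596
vertex 2.301 -0.995 2.988
vertex 0.848 -1.561 4.108
endloop
endfacet
facet normal -0.056 -0.860 -0.507
outer loop
vertex 2.245 -1.864 2.476
vertex 0.792 -2.429 3.596
vertex 1.112 -1.139 1.372
endloop
endfacet
facet normal 0.651 -0.416 0.635
outer loop
vertex 2.245 -1.864 2.476
vertex 2.301 -0.995 2.988
vertex 0.792 -2.429 3.596
endloop
endfacet
facet normal 0.056 0.860 0.507
outer loop
vertex 0.848 -1.561 4.108
vertex 2.301 -0.995 2.988
vertex -0.285 -0.836 3.004
endloop
endfacet
facet normal -0.651 0.416 -0.635
outer loop
vertex 1.168 -0.271 1.884
vertex 1.112 -1.139 1.372
vertex -0.285 -0.836 3.004
endloop
endfacet
facet normal 0.056 0.860 0.507
outer loop
vertex -0.285 -0.836 3.004
vertex 2.301 -0.995 2.988
vertex 1.168 -0.271 1.884
endloop
endfacet
facet normal 0.757 0.295 -0.583
outer loop
vertex 1.168 -0.271 1.884
vertex 2.245 -1.864 2.476
vertex 1.112 -1.139 1.372
endloop
endfacet
facet normal 0.757 0.295 -0.583
outer loop
vertex 2.301 -0.995 2.988
vertex 2.245 -1.864 2.476
vertex 1.168 -0.271 1.884
endloop
endfacet

endsolid


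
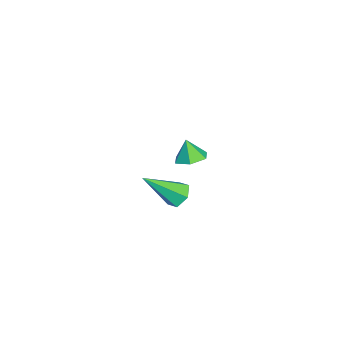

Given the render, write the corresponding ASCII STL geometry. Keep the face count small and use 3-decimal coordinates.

solid 
facet normal -0.114 0.710 -0.695
outer loop
vertex 3.71 -0.78 0.652
vertex 3.071 -0.702 0.837
vertex 3.551 -0.338 1.13
endloop
endfacet
facet normal 0.960 0.047 0.276
outer loop
vertex 3.71 -0.78 0.652
vertex 3.551 -0.338 1.13
vertex 3.309 -2.178 2.283
endloop
endfacet
facet normal -0.113 0.709 -0.696
outer loop
vertex 3.551 -0.338 1.13
vertex 3.071 -0.702 0.837
vertex 2.911 -0.26 1.314
endloop
endfacet
facet normal 0.296 0.479 0.826
outer loop
vertex 3.551 -0.338 1.13
vertex 2.911 -0.26 1.314
vertex 3.309 -2.178 2.283
endloop
endfacet
facet normal -0.115 0.709 -0.696
outer loop
vertex 2.911 -0.26 1.314
vertex 3.071 -0.702 0.837
vertex 2.432 -0.625 1.021
endloop
endfacet
facet normal -0.633 0.240 0.736
outer loop
vertex 2.911 -0.26 1.314
vertex 2.432 -0.625 1.021
vertex 3.309 -2.178 2.283
endloop
endfacet
facet normal -0.115 0.709 -0.696
outer loop
vertex 2.432 -0.625 1.021
vertex 3.071 -0.702 0.837
vertex 2.591 -1.067 0.544
endloop
endfacet
facet normal -0.898 -0.428 0.097
outer loop
vertex 2.432 -0.625 1.021
vertex 2.591 -1.067 0.544
vertex 3.309 -2.178 2.283
endloop
endfacet
facet normal -0.115 0.709 -0.696
outer loop
vertex 2.591 -1.067 0.544
vertex 3.071 -0.702 0.837
vertex 3.23 -1.145 0.359
endloop
endfacet
facet normal -0.236 -0.860 -0.452
outer loop
vertex 2.591 -1.067 0.544
vertex 3.23 -1.145 0.359
vertex 3.309 -2.178 2.283
endloop
endfacet
facet normal -0.115 0.709 -0.696
outer loop
vertex 3.23 -1.145 0.359
vertex 3.071 -0.702 0.837
vertex 3.71 -0.78 0.652
endloop
endfacet
facet normal 0.694 -0.622 -0.362
outer loop
vertex 3.23 -1.145 0.359
vertex 3.71 -0.78 0.652
vertex 3.309 -2.178 2.283
endloop
endfacet
facet normal 0.365 0.204 -0.908
outer loop
vertex -2.297 0.718 -2.093
vertex -2.677 0.068 -2.392
vertex -3.051 0.786 -2.381
endloop
endfacet
facet normal -0.198 0.701 0.685
outer loop
vertex -2.297 0.718 -2.093
vertex -3.051 0.786 -2.381
vertex -3.063 -0.148 -1.428
endloop
endfacet
facet normal 0.364 0.204 -0.909
outer loop
vertex -3.051 0.786 -2.381
vertex -2.677 0.068 -2.392
vertex -3.431 0.136 -2.679
endloop
endfacet
facet normal -0.872 0.355 0.337
outer loop
vertex -3.051 0.786 -2.381
vertex -3.431 0.136 -2.679
vertex -3.063 -0.148 -1.428
endloop
endfacet
facet normal 0.364 0.204 -0.909
outer loop
vertex -3.431 0.136 -2.679
vertex -2.677 0.068 -2.392
vertex -3.057 -0.582 -2.69
endloop
endfacet
facet normal -0.875 -0.458 0.153
outer loop
vertex -3.431 0.136 -2.679
vertex -3.057 -0.582 -2.69
vertex -3.063 -0.148 -1.428
endloop
endfacet
facet normal 0.365 0.203 -0.909
outer loop
vertex -3.057 -0.582 -2.69
vertex -2.677 0.068 -2.392
vertex -2.302 -0.65 -2.402
endloop
endfacet
facet normal -0.204 -0.926 0.317
outer loop
vertex -3.057 -0.582 -2.69
vertex -2.302 -0.65 -2.402
vertex -3.063 -0.148 -1.428
endloop
endfacet
facet normal 0.365 0.203 -0.909
outer loop
vertex -2.302 -0.65 -2.402
vertex -2.677 0.068 -2.392
vertex -1.922 -0.0 -2.104
endloop
endfacet
facet normal 0.470 -0.580 0.666
outer loop
vertex -2.302 -0.65 -2.402
vertex -1.922 -0.0 -2.104
vertex -3.063 -0.148 -1.428
endloop
endfacet
facet normal 0.365 0.204 -0.908
outer loop
vertex -1.922 -0.0 -2.104
vertex -2.677 0.068 -2.392
vertex -2.297 0.718 -2.093
endloop
endfacet
facet normal 0.473 0.234 0.849
outer loop
vertex -1.922 -0.0 -2.104
vertex -2.297 0.718 -2.093
vertex -3.063 -0.148 -1.428
endloop
endfacet

endsolid


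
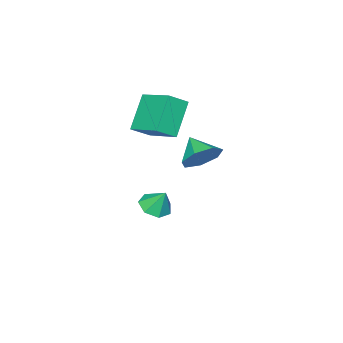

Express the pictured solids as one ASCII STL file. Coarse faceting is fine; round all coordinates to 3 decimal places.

solid 
facet normal 0.291 0.794 -0.533
outer loop
vertex -0.814 0.754 0.357
vertex -1.215 1.306 0.96
vertex -0.361 0.992 0.959
endloop
endfacet
facet normal 0.467 -0.884 -0.002
outer loop
vertex -0.814 0.754 0.357
vertex -0.361 0.992 0.959
vertex -1.565 0.354 1.6
endloop
endfacet
facet normal 0.291 0.793 -0.535
outer loop
vertex -0.361 0.992 0.959
vertex -1.215 1.306 0.96
vertex -0.551 1.467 1.56
endloop
endfacet
facet normal 0.600 -0.525 0.604
outer loop
vertex -0.361 0.992 0.959
vertex -0.551 1.467 1.56
vertex -1.565 0.354 1.6
endloop
endfacet
facet normal 0.291 0.793 -0.535
outer loop
vertex -0.551 1.467 1.56
vertex -1.215 1.306 0.96
vertex -1.241 1.821 1.71
endloop
endfacet
facet normal 0.158 -0.108 0.982
outer loop
vertex -0.551 1.467 1.56
vertex -1.241 1.821 1.71
vertex -1.565 0.354 1.6
endloop
endfacet
facet normal 0.291 0.793 -0.535
outer loop
vertex -1.241 1.821 1.71
vertex -1.215 1.306 0.96
vertex -1.912 1.787 1.294
endloop
endfacet
facet normal -0.528 0.053 0.848
outer loop
vertex -1.241 1.821 1.71
vertex -1.912 1.787 1.294
vertex -1.565 0.354 1.6
endloop
endfacet
facet normal 0.291 0.793 -0.535
outer loop
vertex -1.912 1.787 1.294
vertex -1.215 1.306 0.96
vertex -2.058 1.391 0.627
endloop
endfacet
facet normal -0.939 -0.163 0.302
outer loop
vertex -1.912 1.787 1.294
vertex -2.058 1.391 0.627
vertex -1.565 0.354 1.6
endloop
endfacet
facet normal 0.291 0.794 -0.534
outer loop
vertex -2.058 1.391 0.627
vertex -1.215 1.306 0.96
vertex -1.57 0.932 0.21
endloop
endfacet
facet normal -0.767 -0.594 -0.244
outer loop
vertex -2.058 1.391 0.627
vertex -1.57 0.932 0.21
vertex -1.565 0.354 1.6
endloop
endfacet
facet normal 0.291 0.794 -0.534
outer loop
vertex -1.57 0.932 0.21
vertex -1.215 1.306 0.96
vertex -0.814 0.754 0.357
endloop
endfacet
facet normal -0.141 -0.914 -0.380
outer loop
vertex -1.57 0.932 0.21
vertex -0.814 0.754 0.357
vertex -1.565 0.354 1.6
endloop
endfacet
facet normal -0.767 0.322 -0.555
outer loop
vertex -4.194 -3.415 1.169
vertex -3.963 -1.76 1.81
vertex -3.005 -3.032 -0.25
endloop
endfacet
facet normal -0.129 -0.925 -0.358
outer loop
vertex -2.177 -3.38 0.35
vertex -4.194 -3.415 1.169
vertex -3.005 -3.032 -0.25
endloop
endfacet
facet normal -0.767 0.322 -0.555
outer loop
vertex -3.005 -3.032 -0.25
vertex -3.963 -1.76 1.81
vertex -2.774 -1.377 0.391
endloop
endfacet
facet normal 0.629 0.203 -0.750
outer loop
vertex -2.774 -1.377 0.391
vertex -2.177 -3.38 0.35
vertex -3.005 -3.032 -0.25
endloop
endfacet
facet normal -0.629 -0.203 0.750
outer loop
vertex -4.194 -3.415 1.169
vertex -3.135 -2.108 2.41
vertex -3.963 -1.76 1.81
endloop
endfacet
facet normal -0.129 -0.925 -0.358
outer loop
vertex -3.366 -3.763 1.769
vertex -4.194 -3.415 1.169
vertex -2.177 -3.38 0.35
endloop
endfacet
facet normal -0.629 -0.203 0.750
outer loop
vertex -3.366 -3.763 1.769
vertex -3.135 -2.108 2.41
vertex -4.194 -3.415 1.169
endloop
endfacet
facet normal 0.129 0.925 0.358
outer loop
vertex -3.963 -1.76 1.81
vertex -3.135 -2.108 2.41
vertex -2.774 -1.377 0.391
endloop
endfacet
facet normal 0.629 0.203 -0.750
outer loop
vertex -1.946 -1.725 0.991
vertex -2.177 -3.38 0.35
vertex -2.774 -1.377 0.391
endloop
endfacet
facet normal 0.129 0.925 0.358
outer loop
vertex -2.774 -1.377 0.391
vertex -3.135 -2.108 2.41
vertex -1.946 -1.725 0.991
endloop
endfacet
facet normal 0.767 -0.322 0.555
outer loop
vertex -1.946 -1.725 0.991
vertex -3.366 -3.763 1.769
vertex -2.177 -3.38 0.35
endloop
endfacet
facet normal 0.767 -0.322 0.555
outer loop
vertex -3.135 -2.108 2.41
vertex -3.366 -3.763 1.769
vertex -1.946 -1.725 0.991
endloop
endfacet
facet normal 0.048 -0.484 -0.874
outer loop
vertex -1.758 -2.256 -4.051
vertex -2.523 -2.344 -4.044
vertex -2.109 -1.767 -4.341
endloop
endfacet
facet normal 0.699 0.662 0.270
outer loop
vertex -1.758 -2.256 -4.051
vertex -2.109 -1.767 -4.341
vertex -2.577 -1.796 -3.056
endloop
endfacet
facet normal 0.047 -0.484 -0.874
outer loop
vertex -2.109 -1.767 -4.341
vertex -2.523 -2.344 -4.044
vertex -2.771 -1.712 -4.407
endloop
endfacet
facet normal 0.078 0.996 0.051
outer loop
vertex -2.109 -1.767 -4.341
vertex -2.771 -1.712 -4.407
vertex -2.577 -1.796 -3.056
endloop
endfacet
facet normal 0.047 -0.483 -0.874
outer loop
vertex -2.771 -1.712 -4.407
vertex -2.523 -2.344 -4.044
vertex -3.247 -2.133 -4.2
endloop
endfacet
facet normal -0.622 0.771 0.137
outer loop
vertex -2.771 -1.712 -4.407
vertex -3.247 -2.133 -4.2
vertex -2.577 -1.796 -3.056
endloop
endfacet
facet normal 0.047 -0.485 -0.873
outer loop
vertex -3.247 -2.133 -4.2
vertex -2.523 -2.344 -4.044
vertex -3.178 -2.712 -3.875
endloop
endfacet
facet normal -0.872 0.157 0.464
outer loop
vertex -3.247 -2.133 -4.2
vertex -3.178 -2.712 -3.875
vertex -2.577 -1.796 -3.056
endloop
endfacet
facet normal 0.047 -0.485 -0.873
outer loop
vertex -3.178 -2.712 -3.875
vertex -2.523 -2.344 -4.044
vertex -2.615 -3.014 -3.677
endloop
endfacet
facet normal -0.483 -0.386 0.786
outer loop
vertex -3.178 -2.712 -3.875
vertex -2.615 -3.014 -3.677
vertex -2.577 -1.796 -3.056
endloop
endfacet
facet normal 0.048 -0.485 -0.873
outer loop
vertex -2.615 -3.014 -3.677
vertex -2.523 -2.344 -4.044
vertex -1.984 -2.811 -3.755
endloop
endfacet
facet normal 0.250 -0.446 0.859
outer loop
vertex -2.615 -3.014 -3.677
vertex -1.984 -2.811 -3.755
vertex -2.577 -1.796 -3.056
endloop
endfacet
facet normal 0.048 -0.485 -0.873
outer loop
vertex -1.984 -2.811 -3.755
vertex -2.523 -2.344 -4.044
vertex -1.758 -2.256 -4.051
endloop
endfacet
facet normal 0.776 0.020 0.630
outer loop
vertex -1.984 -2.811 -3.755
vertex -1.758 -2.256 -4.051
vertex -2.577 -1.796 -3.056
endloop
endfacet

endsolid


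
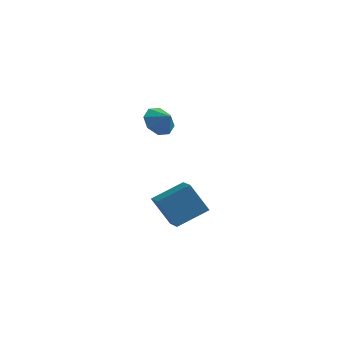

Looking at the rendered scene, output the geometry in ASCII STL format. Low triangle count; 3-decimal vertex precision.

solid 
facet normal -0.490 -0.108 0.865
outer loop
vertex 1.702 -3.439 0.939
vertex 0.966 -2.5 0.64
vertex 0.478 -4.668 0.092
endloop
endfacet
facet normal 0.598 -0.763 0.243
outer loop
vertex 1.414 -4.46 -1.56
vertex 1.702 -3.439 0.939
vertex 0.478 -4.668 0.092
endloop
endfacet
facet normal -0.490 -0.108 0.865
outer loop
vertex 0.478 -4.668 0.092
vertex 0.966 -2.5 0.64
vertex -0.258 -3.729 -0.207
endloop
endfacet
facet normal -0.634 -0.637 -0.439
outer loop
vertex -0.258 -3.729 -0.207
vertex 1.414 -4.46 -1.56
vertex 0.478 -4.668 0.092
endloop
endfacet
facet normal 0.634 0.637 0.439
outer loop
vertex 1.702 -3.439 0.939
vertex 1.902 -2.292 -1.012
vertex 0.966 -2.5 0.64
endloop
endfacet
facet normal 0.598 -0.763 0.243
outer loop
vertex 2.638 -3.231 -0.713
vertex 1.702 -3.439 0.939
vertex 1.414 -4.46 -1.56
endloop
endfacet
facet normal 0.634 0.637 0.439
outer loop
vertex 2.638 -3.231 -0.713
vertex 1.902 -2.292 -1.012
vertex 1.702 -3.439 0.939
endloop
endfacet
facet normal -0.598 0.763 -0.243
outer loop
vertex 0.966 -2.5 0.64
vertex 1.902 -2.292 -1.012
vertex -0.258 -3.729 -0.207
endloop
endfacet
facet normal -0.634 -0.637 -0.439
outer loop
vertex 0.678 -3.521 -1.859
vertex 1.414 -4.46 -1.56
vertex -0.258 -3.729 -0.207
endloop
endfacet
facet normal -0.598 0.763 -0.243
outer loop
vertex -0.258 -3.729 -0.207
vertex 1.902 -2.292 -1.012
vertex 0.678 -3.521 -1.859
endloop
endfacet
facet normal 0.490 0.108 -0.865
outer loop
vertex 0.678 -3.521 -1.859
vertex 2.638 -3.231 -0.713
vertex 1.414 -4.46 -1.56
endloop
endfacet
facet normal 0.490 0.108 -0.865
outer loop
vertex 1.902 -2.292 -1.012
vertex 2.638 -3.231 -0.713
vertex 0.678 -3.521 -1.859
endloop
endfacet
facet normal -0.770 0.301 -0.562
outer loop
vertex -1.971 3.578 2.001
vertex -2.577 2.905 2.47
vertex -2.316 3.878 2.634
endloop
endfacet
facet normal 0.859 0.441 0.259
outer loop
vertex -1.971 3.578 2.001
vertex -2.316 3.878 2.634
vertex -1.783 2.595 3.05
endloop
endfacet
facet normal -0.770 0.301 -0.562
outer loop
vertex -2.316 3.878 2.634
vertex -2.577 2.905 2.47
vertex -2.814 3.607 3.171
endloop
endfacet
facet normal 0.528 0.452 0.718
outer loop
vertex -2.316 3.878 2.634
vertex -2.814 3.607 3.171
vertex -1.783 2.595 3.05
endloop
endfacet
facet normal -0.771 0.301 -0.562
outer loop
vertex -2.814 3.607 3.171
vertex -2.577 2.905 2.47
vertex -3.173 2.925 3.298
endloop
endfacet
facet normal 0.194 0.080 0.978
outer loop
vertex -2.814 3.607 3.171
vertex -3.173 2.925 3.298
vertex -1.783 2.595 3.05
endloop
endfacet
facet normal -0.771 0.300 -0.562
outer loop
vertex -3.173 2.925 3.298
vertex -2.577 2.905 2.47
vertex -3.182 2.232 2.94
endloop
endfacet
facet normal 0.049 -0.459 0.887
outer loop
vertex -3.173 2.925 3.298
vertex -3.182 2.232 2.94
vertex -1.783 2.595 3.05
endloop
endfacet
facet normal -0.771 0.300 -0.562
outer loop
vertex -3.182 2.232 2.94
vertex -2.577 2.905 2.47
vertex -2.837 1.933 2.307
endloop
endfacet
facet normal 0.181 -0.848 0.499
outer loop
vertex -3.182 2.232 2.94
vertex -2.837 1.933 2.307
vertex -1.783 2.595 3.05
endloop
endfacet
facet normal -0.770 0.300 -0.562
outer loop
vertex -2.837 1.933 2.307
vertex -2.577 2.905 2.47
vertex -2.339 2.203 1.769
endloop
endfacet
facet normal 0.510 -0.859 0.041
outer loop
vertex -2.837 1.933 2.307
vertex -2.339 2.203 1.769
vertex -1.783 2.595 3.05
endloop
endfacet
facet normal -0.770 0.301 -0.563
outer loop
vertex -2.339 2.203 1.769
vertex -2.577 2.905 2.47
vertex -1.98 2.885 1.643
endloop
endfacet
facet normal 0.846 -0.486 -0.219
outer loop
vertex -2.339 2.203 1.769
vertex -1.98 2.885 1.643
vertex -1.783 2.595 3.05
endloop
endfacet
facet normal -0.770 0.301 -0.563
outer loop
vertex -1.98 2.885 1.643
vertex -2.577 2.905 2.47
vertex -1.971 3.578 2.001
endloop
endfacet
facet normal 0.990 0.053 -0.128
outer loop
vertex -1.98 2.885 1.643
vertex -1.971 3.578 2.001
vertex -1.783 2.595 3.05
endloop
endfacet

endsolid


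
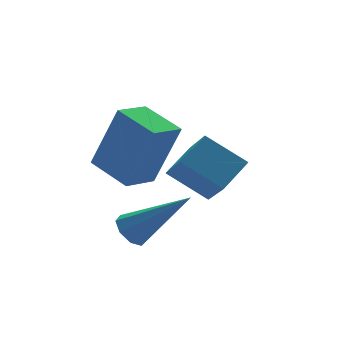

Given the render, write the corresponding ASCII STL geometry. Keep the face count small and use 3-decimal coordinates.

solid 
facet normal -0.906 -0.356 0.227
outer loop
vertex -3.057 0.91 0.165
vertex -3.423 2.048 0.49
vertex -3.616 1.226 -1.57
endloop
endfacet
facet normal 0.296 -0.918 -0.263
outer loop
vertex -2.737 1.572 -1.79
vertex -3.057 0.91 0.165
vertex -3.616 1.226 -1.57
endloop
endfacet
facet normal -0.906 -0.356 0.227
outer loop
vertex -3.616 1.226 -1.57
vertex -3.423 2.048 0.49
vertex -3.982 2.364 -1.245
endloop
endfacet
facet normal -0.302 0.171 -0.938
outer loop
vertex -3.982 2.364 -1.245
vertex -2.737 1.572 -1.79
vertex -3.616 1.226 -1.57
endloop
endfacet
facet normal 0.302 -0.171 0.938
outer loop
vertex -3.057 0.91 0.165
vertex -2.544 2.394 0.27
vertex -3.423 2.048 0.49
endloop
endfacet
facet normal 0.296 -0.918 -0.263
outer loop
vertex -2.178 1.256 -0.055
vertex -3.057 0.91 0.165
vertex -2.737 1.572 -1.79
endloop
endfacet
facet normal 0.302 -0.171 0.938
outer loop
vertex -2.178 1.256 -0.055
vertex -2.544 2.394 0.27
vertex -3.057 0.91 0.165
endloop
endfacet
facet normal -0.296 0.918 0.263
outer loop
vertex -3.423 2.048 0.49
vertex -2.544 2.394 0.27
vertex -3.982 2.364 -1.245
endloop
endfacet
facet normal -0.302 0.171 -0.938
outer loop
vertex -3.103 2.71 -1.465
vertex -2.737 1.572 -1.79
vertex -3.982 2.364 -1.245
endloop
endfacet
facet normal -0.296 0.918 0.263
outer loop
vertex -3.982 2.364 -1.245
vertex -2.544 2.394 0.27
vertex -3.103 2.71 -1.465
endloop
endfacet
facet normal 0.906 0.356 -0.227
outer loop
vertex -3.103 2.71 -1.465
vertex -2.178 1.256 -0.055
vertex -2.737 1.572 -1.79
endloop
endfacet
facet normal 0.906 0.356 -0.227
outer loop
vertex -2.544 2.394 0.27
vertex -2.178 1.256 -0.055
vertex -3.103 2.71 -1.465
endloop
endfacet
facet normal -0.805 -0.341 -0.485
outer loop
vertex -2.19 1.323 -1.164
vertex -2.072 2.29 -2.04
vertex -1.434 0.572 -1.89
endloop
endfacet
facet normal -0.091 -0.738 0.669
outer loop
vertex -0.588 0.93 -1.38
vertex -2.19 1.323 -1.164
vertex -1.434 0.572 -1.89
endloop
endfacet
facet normal -0.805 -0.341 -0.486
outer loop
vertex -1.434 0.572 -1.89
vertex -2.072 2.29 -2.04
vertex -1.315 1.539 -2.766
endloop
endfacet
facet normal 0.586 -0.582 -0.563
outer loop
vertex -1.315 1.539 -2.766
vertex -0.588 0.93 -1.38
vertex -1.434 0.572 -1.89
endloop
endfacet
facet normal -0.586 0.582 0.564
outer loop
vertex -2.19 1.323 -1.164
vertex -1.226 2.648 -1.53
vertex -2.072 2.29 -2.04
endloop
endfacet
facet normal -0.091 -0.738 0.669
outer loop
vertex -1.345 1.681 -0.654
vertex -2.19 1.323 -1.164
vertex -0.588 0.93 -1.38
endloop
endfacet
facet normal -0.587 0.582 0.563
outer loop
vertex -1.345 1.681 -0.654
vertex -1.226 2.648 -1.53
vertex -2.19 1.323 -1.164
endloop
endfacet
facet normal 0.091 0.738 -0.669
outer loop
vertex -2.072 2.29 -2.04
vertex -1.226 2.648 -1.53
vertex -1.315 1.539 -2.766
endloop
endfacet
facet normal 0.587 -0.582 -0.563
outer loop
vertex -0.47 1.897 -2.256
vertex -0.588 0.93 -1.38
vertex -1.315 1.539 -2.766
endloop
endfacet
facet normal 0.091 0.738 -0.669
outer loop
vertex -1.315 1.539 -2.766
vertex -1.226 2.648 -1.53
vertex -0.47 1.897 -2.256
endloop
endfacet
facet normal 0.805 0.342 0.486
outer loop
vertex -0.47 1.897 -2.256
vertex -1.345 1.681 -0.654
vertex -0.588 0.93 -1.38
endloop
endfacet
facet normal 0.805 0.341 0.486
outer loop
vertex -1.226 2.648 -1.53
vertex -1.345 1.681 -0.654
vertex -0.47 1.897 -2.256
endloop
endfacet
facet normal -0.592 0.458 -0.663
outer loop
vertex -3.547 0.57 -2.656
vertex -3.941 0.318 -2.478
vertex -3.723 0.755 -2.371
endloop
endfacet
facet normal 0.786 0.611 0.089
outer loop
vertex -3.547 0.57 -2.656
vertex -3.723 0.755 -2.371
vertex -2.859 -0.518 -1.262
endloop
endfacet
facet normal -0.591 0.457 -0.665
outer loop
vertex -3.723 0.755 -2.371
vertex -3.941 0.318 -2.478
vertex -4.027 0.685 -2.149
endloop
endfacet
facet normal 0.284 0.732 0.619
outer loop
vertex -3.723 0.755 -2.371
vertex -4.027 0.685 -2.149
vertex -2.859 -0.518 -1.262
endloop
endfacet
facet normal -0.591 0.457 -0.664
outer loop
vertex -4.027 0.685 -2.149
vertex -3.941 0.318 -2.478
vertex -4.28 0.4 -2.12
endloop
endfacet
facet normal -0.302 0.358 0.883
outer loop
vertex -4.027 0.685 -2.149
vertex -4.28 0.4 -2.12
vertex -2.859 -0.518 -1.262
endloop
endfacet
facet normal -0.590 0.459 -0.664
outer loop
vertex -4.28 0.4 -2.12
vertex -3.941 0.318 -2.478
vertex -4.335 0.067 -2.301
endloop
endfacet
facet normal -0.625 -0.291 0.724
outer loop
vertex -4.28 0.4 -2.12
vertex -4.335 0.067 -2.301
vertex -2.859 -0.518 -1.262
endloop
endfacet
facet normal -0.590 0.457 -0.665
outer loop
vertex -4.335 0.067 -2.301
vertex -3.941 0.318 -2.478
vertex -4.159 -0.119 -2.585
endloop
endfacet
facet normal -0.498 -0.834 0.238
outer loop
vertex -4.335 0.067 -2.301
vertex -4.159 -0.119 -2.585
vertex -2.859 -0.518 -1.262
endloop
endfacet
facet normal -0.591 0.457 -0.665
outer loop
vertex -4.159 -0.119 -2.585
vertex -3.941 0.318 -2.478
vertex -3.855 -0.049 -2.807
endloop
endfacet
facet normal 0.006 -0.956 -0.294
outer loop
vertex -4.159 -0.119 -2.585
vertex -3.855 -0.049 -2.807
vertex -2.859 -0.518 -1.262
endloop
endfacet
facet normal -0.591 0.457 -0.665
outer loop
vertex -3.855 -0.049 -2.807
vertex -3.941 0.318 -2.478
vertex -3.601 0.237 -2.836
endloop
endfacet
facet normal 0.592 -0.582 -0.558
outer loop
vertex -3.855 -0.049 -2.807
vertex -3.601 0.237 -2.836
vertex -2.859 -0.518 -1.262
endloop
endfacet
facet normal -0.592 0.455 -0.665
outer loop
vertex -3.601 0.237 -2.836
vertex -3.941 0.318 -2.478
vertex -3.547 0.57 -2.656
endloop
endfacet
facet normal 0.915 0.067 -0.399
outer loop
vertex -3.601 0.237 -2.836
vertex -3.547 0.57 -2.656
vertex -2.859 -0.518 -1.262
endloop
endfacet

endsolid


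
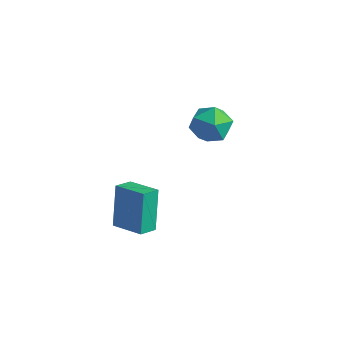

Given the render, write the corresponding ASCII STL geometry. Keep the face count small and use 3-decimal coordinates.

solid 
facet normal -0.737 0.676 0.015
outer loop
vertex -0.191 4.038 1.503
vertex -0.427 3.759 2.489
vertex 0.272 4.525 2.312
endloop
endfacet
facet normal -0.207 0.886 -0.415
outer loop
vertex -0.191 4.038 1.503
vertex 0.272 4.525 2.312
vertex 0.836 4.26 1.465
endloop
endfacet
facet normal -0.117 0.385 -0.915
outer loop
vertex -0.191 4.038 1.503
vertex 0.836 4.26 1.465
vertex 0.486 3.331 1.119
endloop
endfacet
facet normal -0.591 -0.134 -0.795
outer loop
vertex -0.191 4.038 1.503
vertex 0.486 3.331 1.119
vertex -0.295 3.021 1.752
endloop
endfacet
facet normal -0.974 0.046 -0.220
outer loop
vertex -0.191 4.038 1.503
vertex -0.295 3.021 1.752
vertex -0.427 3.759 2.489
endloop
endfacet
facet normal 0.391 0.920 -0.027
outer loop
vertex 0.836 4.26 1.465
vertex 0.272 4.525 2.312
vertex 1.235 4.119 2.428
endloop
endfacet
facet normal -0.467 0.580 0.668
outer loop
vertex 0.272 4.525 2.312
vertex -0.427 3.759 2.489
vertex 0.454 3.809 3.061
endloop
endfacet
facet normal -0.851 -0.440 0.288
outer loop
vertex -0.427 3.759 2.489
vertex -0.295 3.021 1.752
vertex 0.104 2.88 2.715
endloop
endfacet
facet normal -0.231 -0.731 -0.642
outer loop
vertex -0.295 3.021 1.752
vertex 0.486 3.331 1.119
vertex 0.668 2.615 1.868
endloop
endfacet
facet normal 0.537 0.109 -0.837
outer loop
vertex 0.486 3.331 1.119
vertex 0.836 4.26 1.465
vertex 1.367 3.381 1.691
endloop
endfacet
facet normal 0.591 0.134 0.795
outer loop
vertex 1.131 3.102 2.677
vertex 1.235 4.119 2.428
vertex 0.454 3.809 3.061
endloop
endfacet
facet normal 0.117 -0.385 0.915
outer loop
vertex 1.131 3.102 2.677
vertex 0.454 3.809 3.061
vertex 0.104 2.88 2.715
endloop
endfacet
facet normal 0.207 -0.886 0.415
outer loop
vertex 1.131 3.102 2.677
vertex 0.104 2.88 2.715
vertex 0.668 2.615 1.868
endloop
endfacet
facet normal 0.737 -0.676 -0.015
outer loop
vertex 1.131 3.102 2.677
vertex 0.668 2.615 1.868
vertex 1.367 3.381 1.691
endloop
endfacet
facet normal 0.974 -0.046 0.220
outer loop
vertex 1.131 3.102 2.677
vertex 1.367 3.381 1.691
vertex 1.235 4.119 2.428
endloop
endfacet
facet normal 0.231 0.731 0.642
outer loop
vertex 0.454 3.809 3.061
vertex 1.235 4.119 2.428
vertex 0.272 4.525 2.312
endloop
endfacet
facet normal -0.537 -0.109 0.837
outer loop
vertex 0.104 2.88 2.715
vertex 0.454 3.809 3.061
vertex -0.427 3.759 2.489
endloop
endfacet
facet normal -0.391 -0.920 0.027
outer loop
vertex 0.668 2.615 1.868
vertex 0.104 2.88 2.715
vertex -0.295 3.021 1.752
endloop
endfacet
facet normal 0.467 -0.580 -0.668
outer loop
vertex 1.367 3.381 1.691
vertex 0.668 2.615 1.868
vertex 0.486 3.331 1.119
endloop
endfacet
facet normal 0.851 0.440 -0.288
outer loop
vertex 1.235 4.119 2.428
vertex 1.367 3.381 1.691
vertex 0.836 4.26 1.465
endloop
endfacet
facet normal -0.975 -0.091 -0.201
outer loop
vertex 0.295 -1.777 1.208
vertex 0.273 -0.931 0.932
vertex 0.744 -2.387 -0.697
endloop
endfacet
facet normal 0.025 -0.950 0.310
outer loop
vertex 2.227 -2.249 -0.392
vertex 0.295 -1.777 1.208
vertex 0.744 -2.387 -0.697
endloop
endfacet
facet normal -0.975 -0.091 -0.201
outer loop
vertex 0.744 -2.387 -0.697
vertex 0.273 -0.931 0.932
vertex 0.722 -1.541 -0.973
endloop
endfacet
facet normal 0.219 -0.297 -0.929
outer loop
vertex 0.722 -1.541 -0.973
vertex 2.227 -2.249 -0.392
vertex 0.744 -2.387 -0.697
endloop
endfacet
facet normal -0.219 0.297 0.929
outer loop
vertex 0.295 -1.777 1.208
vertex 1.756 -0.793 1.237
vertex 0.273 -0.931 0.932
endloop
endfacet
facet normal 0.025 -0.950 0.310
outer loop
vertex 1.778 -1.639 1.513
vertex 0.295 -1.777 1.208
vertex 2.227 -2.249 -0.392
endloop
endfacet
facet normal -0.219 0.297 0.929
outer loop
vertex 1.778 -1.639 1.513
vertex 1.756 -0.793 1.237
vertex 0.295 -1.777 1.208
endloop
endfacet
facet normal -0.025 0.950 -0.310
outer loop
vertex 0.273 -0.931 0.932
vertex 1.756 -0.793 1.237
vertex 0.722 -1.541 -0.973
endloop
endfacet
facet normal 0.219 -0.297 -0.929
outer loop
vertex 2.205 -1.403 -0.668
vertex 2.227 -2.249 -0.392
vertex 0.722 -1.541 -0.973
endloop
endfacet
facet normal -0.025 0.950 -0.310
outer loop
vertex 0.722 -1.541 -0.973
vertex 1.756 -0.793 1.237
vertex 2.205 -1.403 -0.668
endloop
endfacet
facet normal 0.975 0.091 0.201
outer loop
vertex 2.205 -1.403 -0.668
vertex 1.778 -1.639 1.513
vertex 2.227 -2.249 -0.392
endloop
endfacet
facet normal 0.975 0.091 0.201
outer loop
vertex 1.756 -0.793 1.237
vertex 1.778 -1.639 1.513
vertex 2.205 -1.403 -0.668
endloop
endfacet

endsolid
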